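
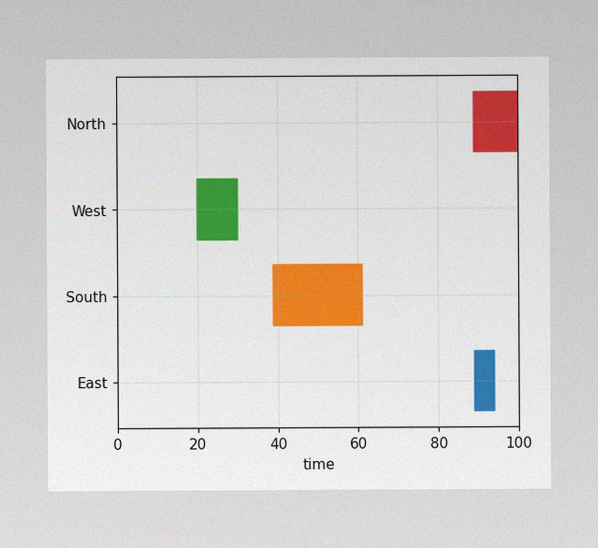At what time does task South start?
The image has some photo noise and uneven lighting. The South bar begins at t=39.

39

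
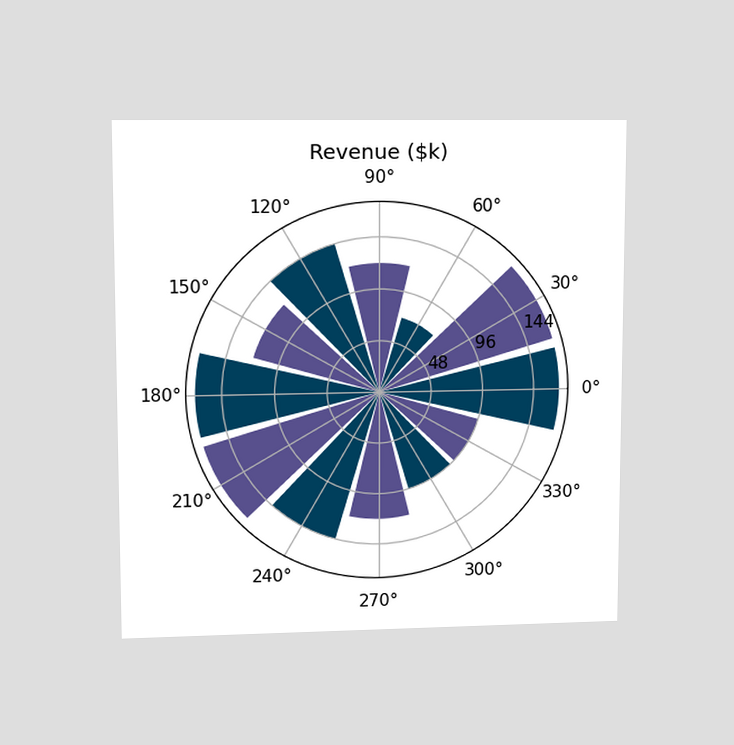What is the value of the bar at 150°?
The chart is viewed at a slight angle. The bar at 150° reaches $120k on the radial axis.

$120k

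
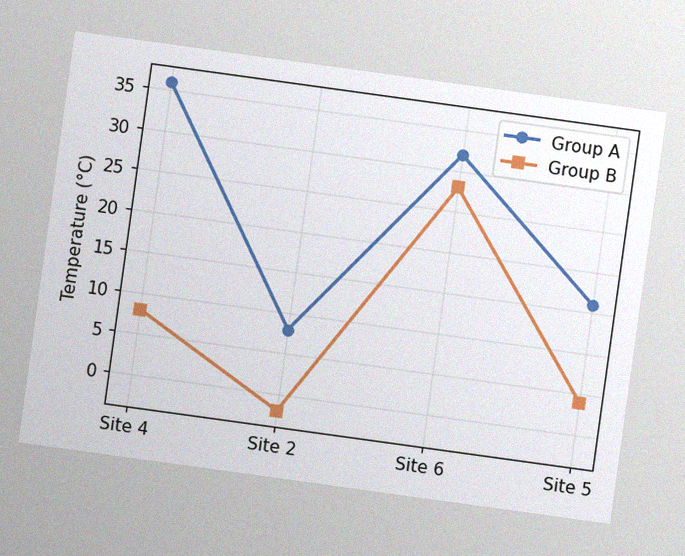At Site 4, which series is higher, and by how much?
Group A, by 28°C

The chart is tilted about 8° clockwise, with some photo noise. At Site 4, Group A sits above the other line by 28°C.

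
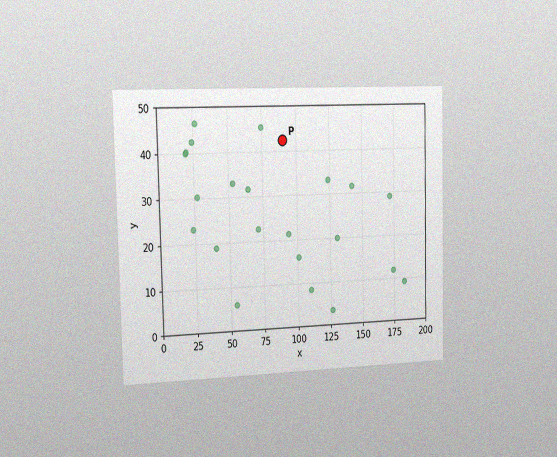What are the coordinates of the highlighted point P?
The chart is viewed slightly from the left, with some photo noise. Following the gridlines from P to each axis, P sits at (90, 42.5).

(90, 42.5)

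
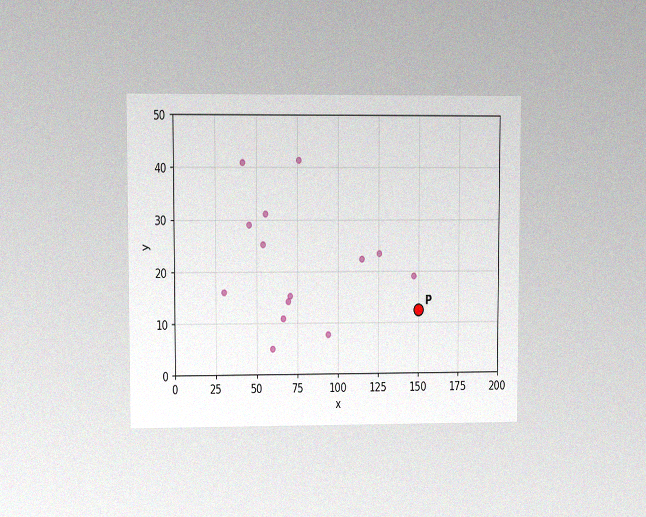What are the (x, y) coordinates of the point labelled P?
(150, 12.5)

The chart is viewed at a slight angle, with some photo noise. Following the gridlines from P to each axis, P sits at (150, 12.5).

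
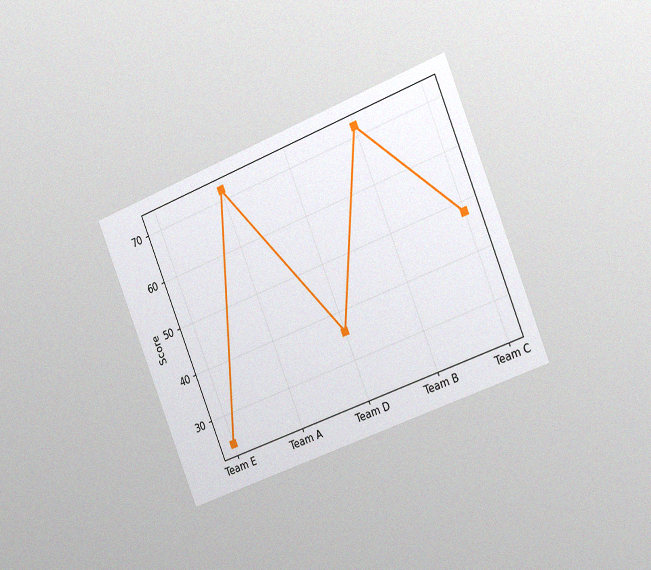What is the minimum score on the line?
The chart is tilted about 22° counter-clockwise and viewed slightly from the right, with some photo noise. The lowest point is at Team E, and reading across to the y-axis gives 24.

24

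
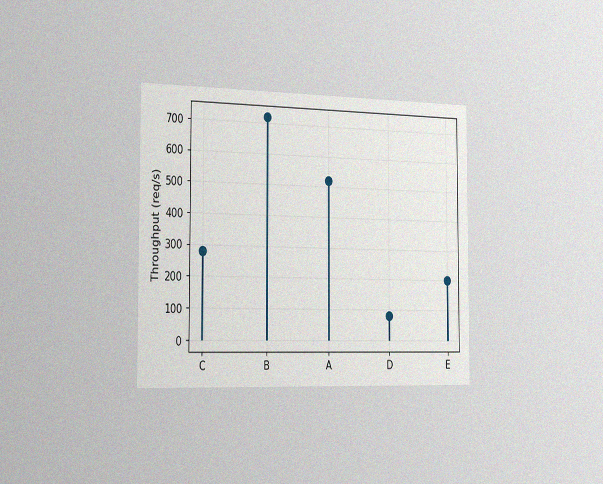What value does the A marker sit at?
520req/s

The chart is viewed slightly from the left, with some photo noise. The A marker sits at 520req/s.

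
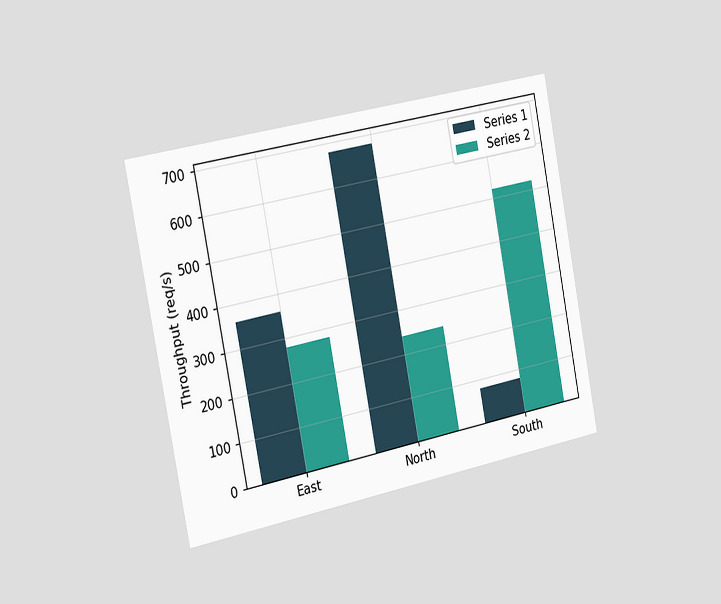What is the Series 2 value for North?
240req/s

The chart is tilted about 11° counter-clockwise and viewed slightly from the left. The Series 2 bar at North reaches 240req/s on the y-axis.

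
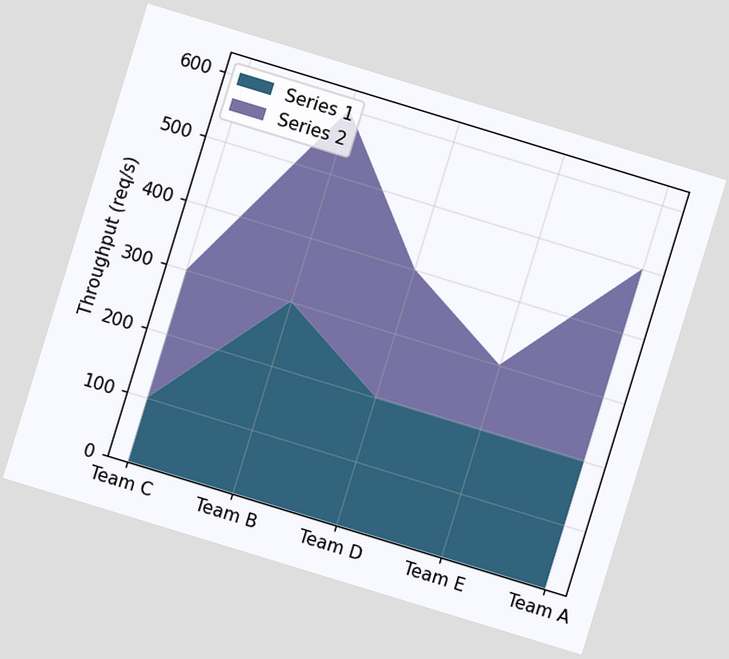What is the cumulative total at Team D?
The chart is tilted about 17° clockwise. The stacked total at Team D reaches 400req/s.

400req/s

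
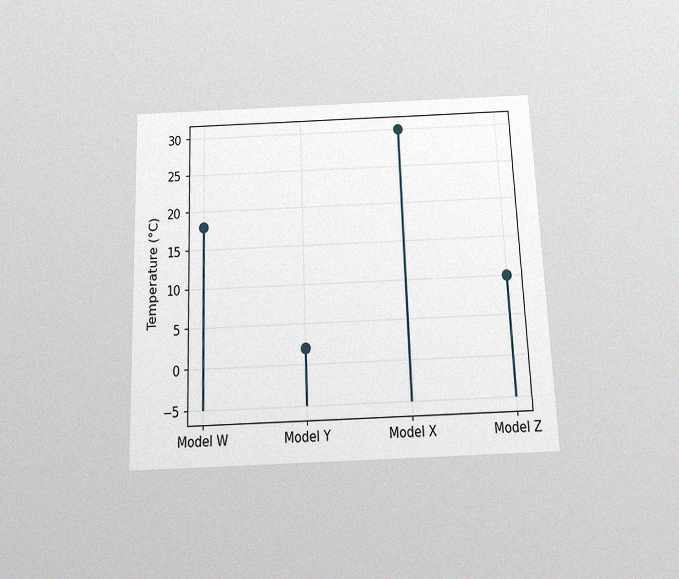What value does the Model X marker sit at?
The chart is tilted about 2° counter-clockwise and viewed slightly from below, with some photo noise. The Model X marker sits at 30°C.

30°C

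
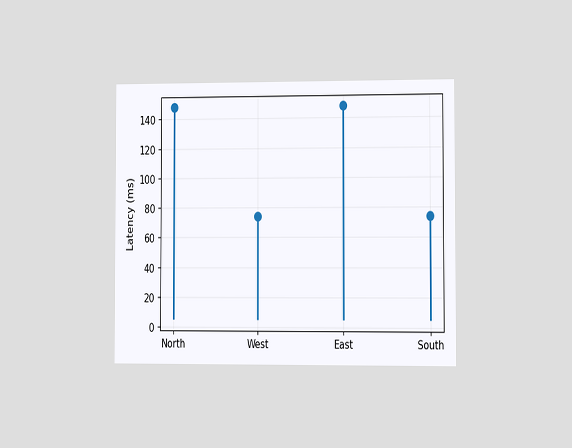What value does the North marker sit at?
148ms

The chart is viewed slightly from the right. The North marker sits at 148ms.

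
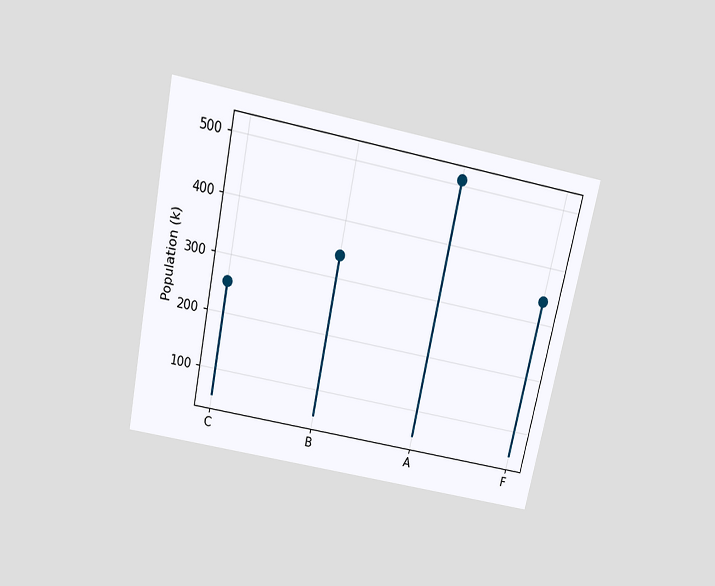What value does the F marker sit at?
340k

The chart is tilted about 12° clockwise and viewed slightly from above. The F marker sits at 340k.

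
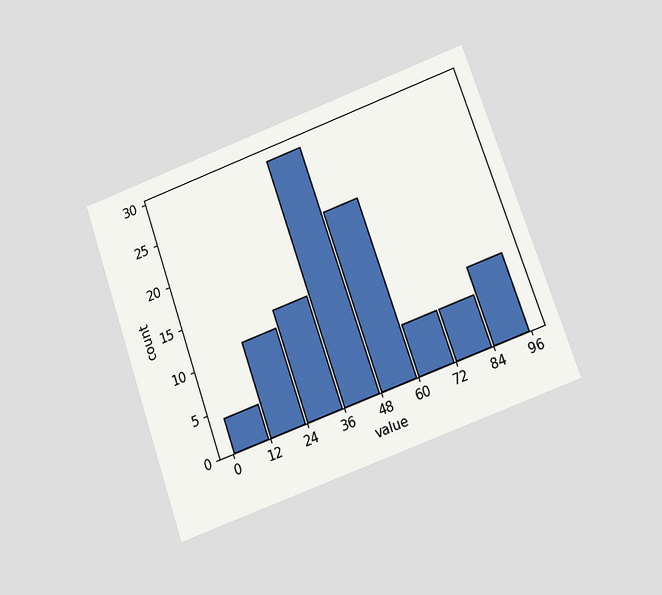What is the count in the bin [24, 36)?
The chart is tilted about 19° counter-clockwise and viewed slightly from below. The [24, 36) bin has height 13.

13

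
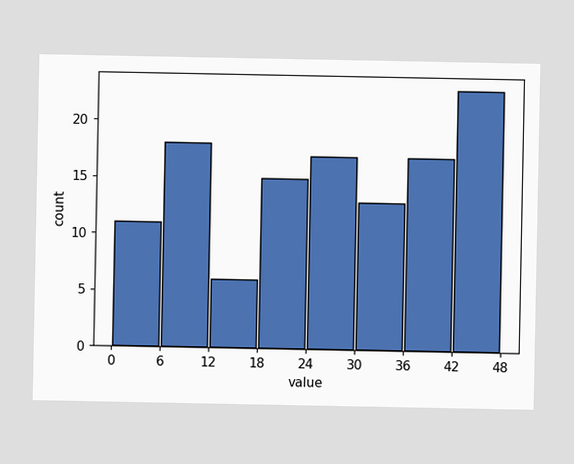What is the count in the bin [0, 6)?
The [0, 6) bin has height 11.

11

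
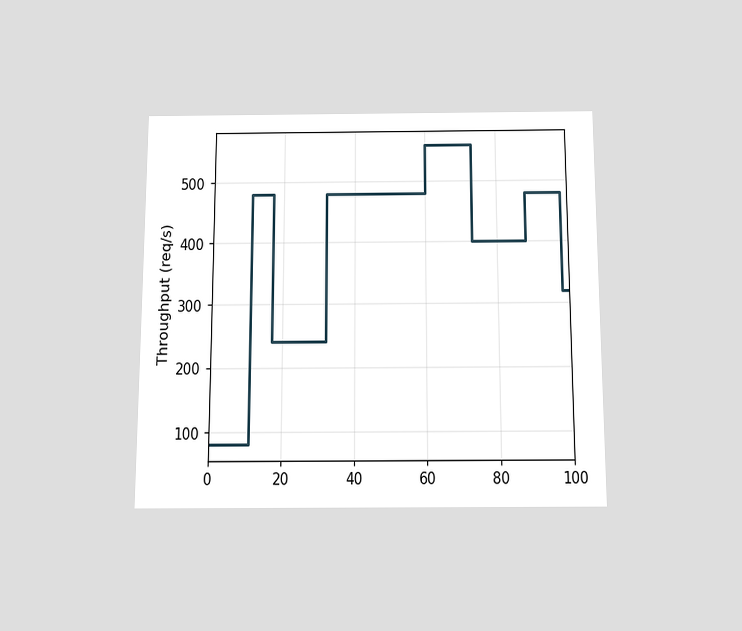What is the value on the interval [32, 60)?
The chart is viewed slightly from below. On [32, 60) the step sits at 480req/s.

480req/s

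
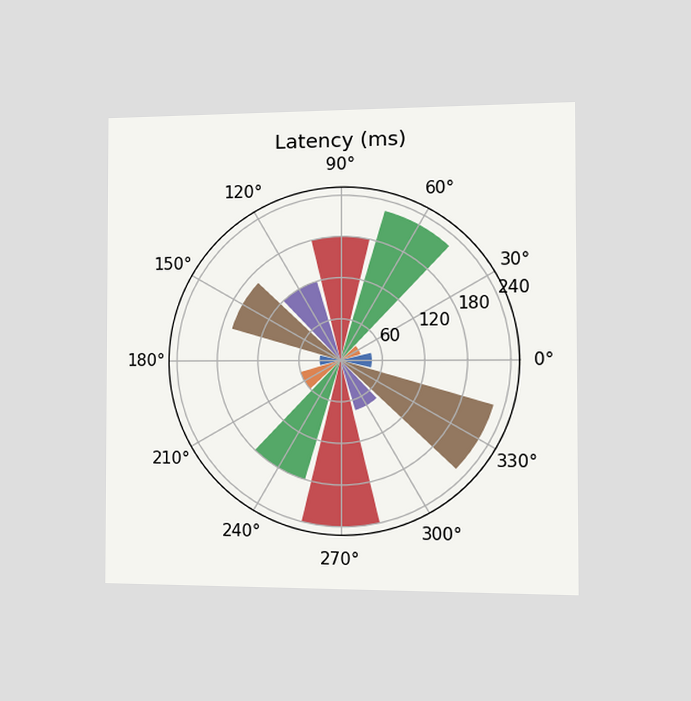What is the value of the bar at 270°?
The chart is viewed slightly from the right. The bar at 270° reaches 240ms on the radial axis.

240ms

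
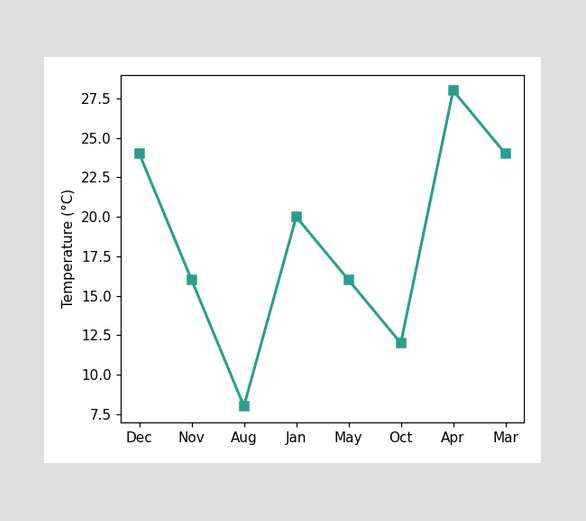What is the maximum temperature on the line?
28°C

The highest point is at Apr, and reading across to the y-axis gives 28°C.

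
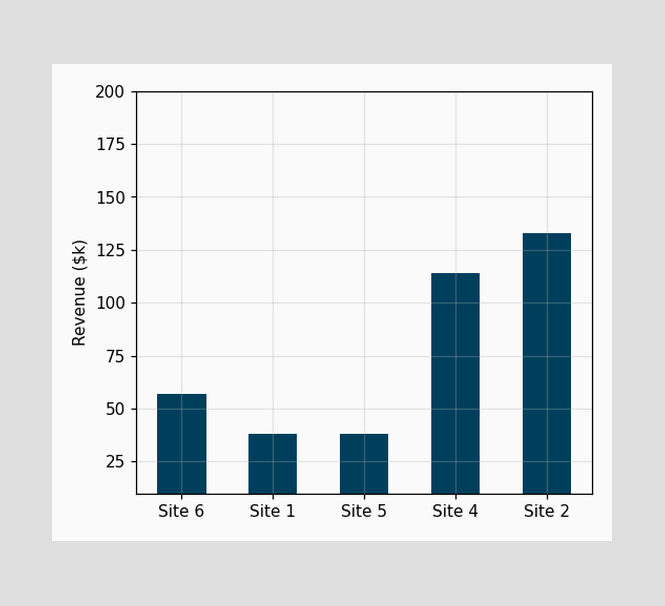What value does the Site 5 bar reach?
Reading along the chart's y-axis, the Site 5 bar reaches $38k.

$38k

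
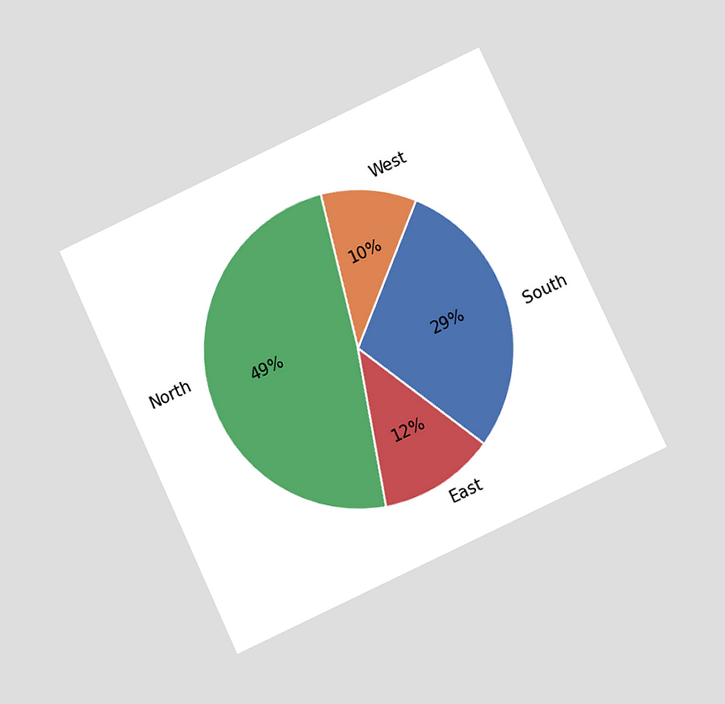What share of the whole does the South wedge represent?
29%

The chart is tilted about 25° counter-clockwise and viewed at a slight angle. The South slice takes up 29% of the pie.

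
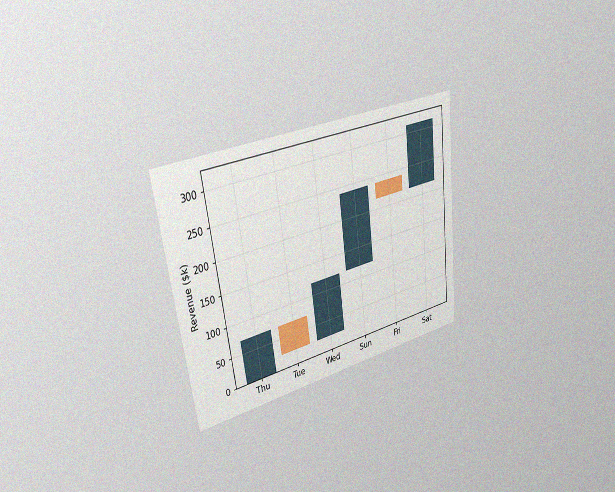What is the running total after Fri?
$216k

The chart is tilted about 7° counter-clockwise and viewed slightly from the left, with some photo noise. After Fri the running total reaches $216k.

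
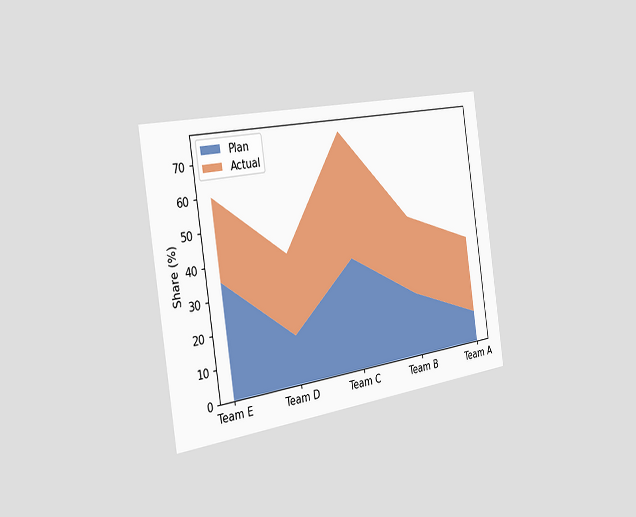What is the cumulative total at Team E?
60%

The chart is tilted about 8° counter-clockwise and viewed slightly from the left. The stacked total at Team E reaches 60%.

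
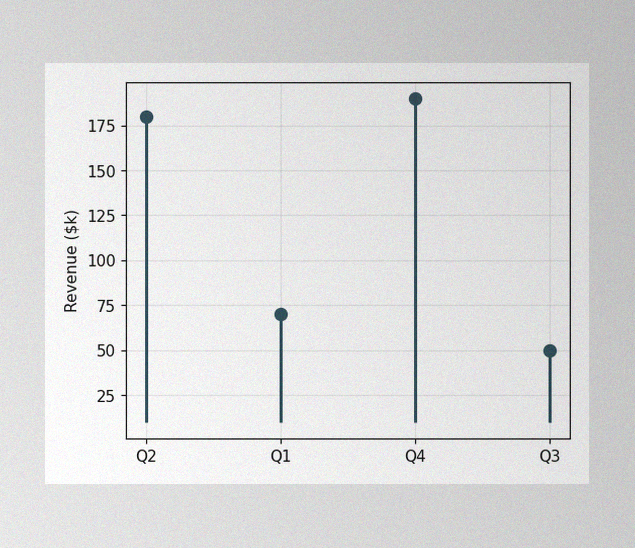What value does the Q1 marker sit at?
$70k

The image has some photo noise and uneven lighting. The Q1 marker sits at $70k.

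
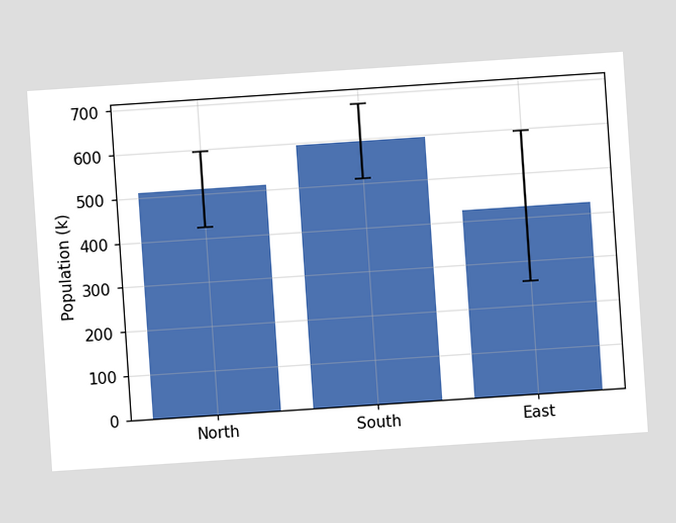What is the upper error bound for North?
595k

The chart is tilted about 4° counter-clockwise. The North bar's upper whisker reaches 595k.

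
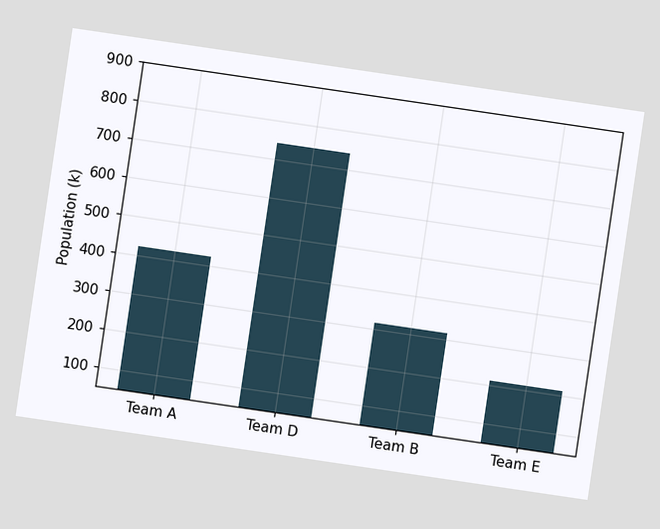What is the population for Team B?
318k

The chart is tilted about 8° clockwise. Reading along the chart's y-axis, the Team B bar reaches 318k.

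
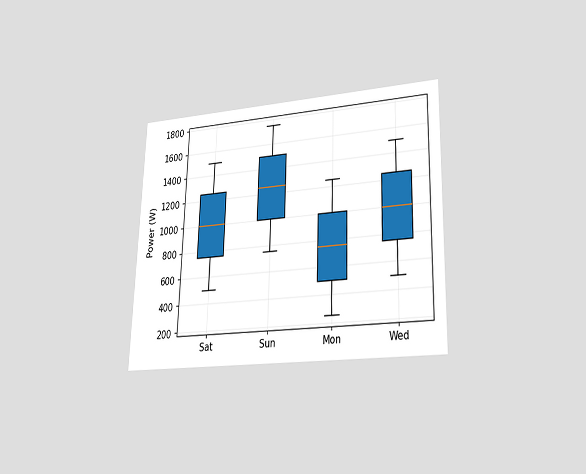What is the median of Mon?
750W

The chart is viewed at a slight angle. The median line in the Mon box sits at 750W.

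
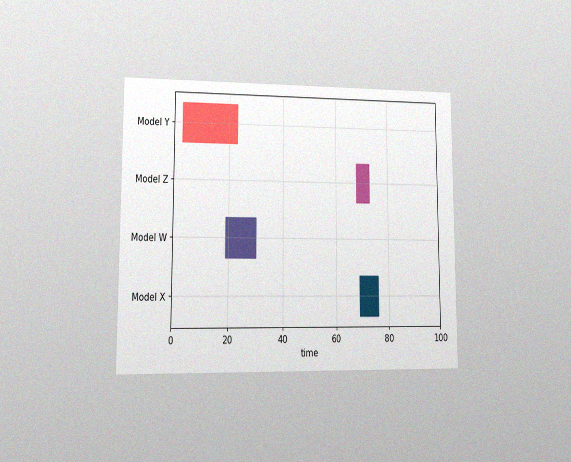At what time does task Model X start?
The chart is viewed at a slight angle, with some photo noise. The Model X bar begins at t=69.

69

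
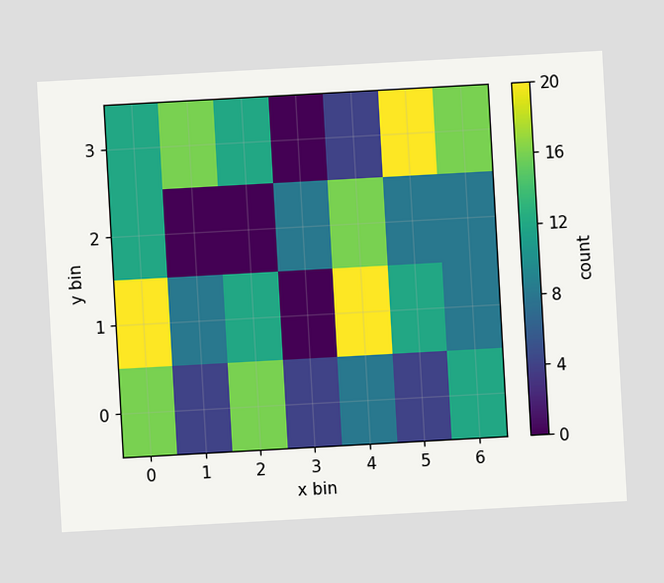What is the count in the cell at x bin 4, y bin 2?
The chart is tilted about 3° counter-clockwise. Matching the cell (4, 2) against the colorbar gives 16.

16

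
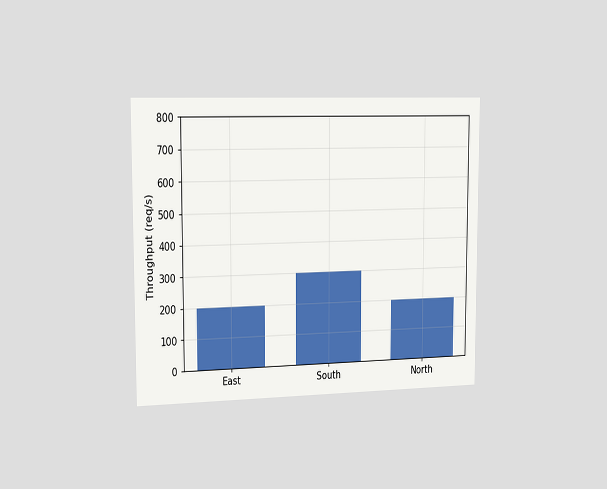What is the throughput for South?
The chart is viewed slightly from the left. Reading along the chart's y-axis, the South bar reaches 300req/s.

300req/s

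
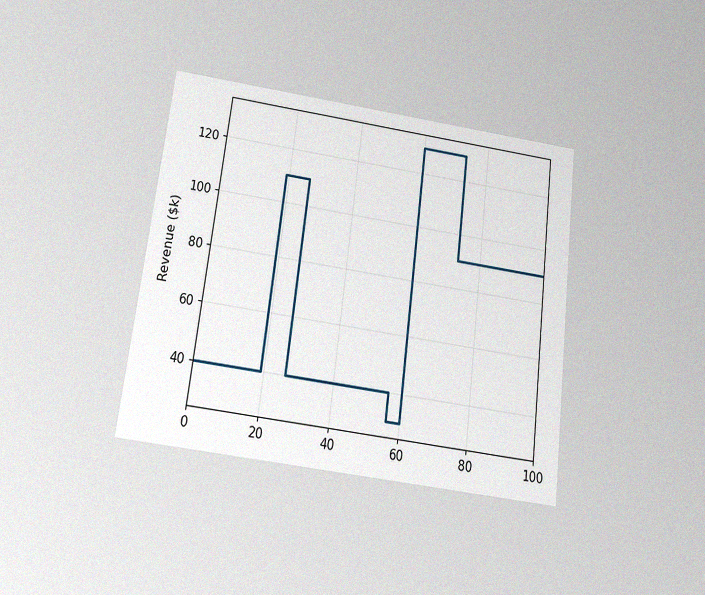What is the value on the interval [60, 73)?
$130k

The chart is tilted about 7° clockwise and viewed slightly from below, with some photo noise. On [60, 73) the step sits at $130k.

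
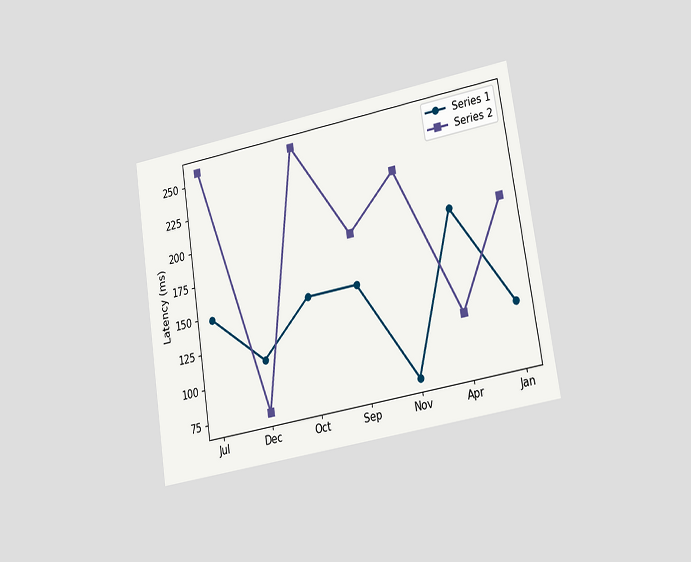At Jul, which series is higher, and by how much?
The chart is tilted about 9° counter-clockwise and viewed slightly from the right. At Jul, Series 2 sits above the other line by 111ms.

Series 2, by 111ms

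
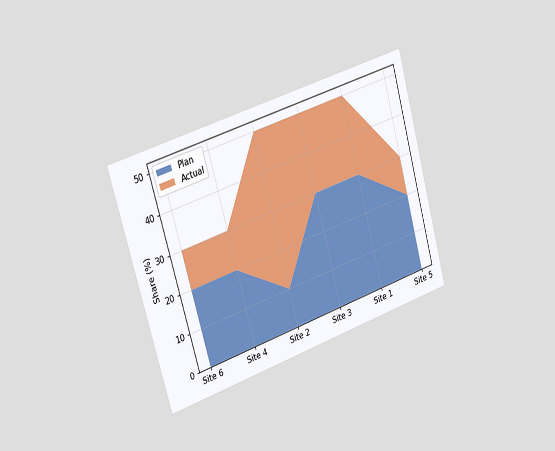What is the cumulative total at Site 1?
50%

The chart is tilted about 16° counter-clockwise and viewed slightly from the left. The stacked total at Site 1 reaches 50%.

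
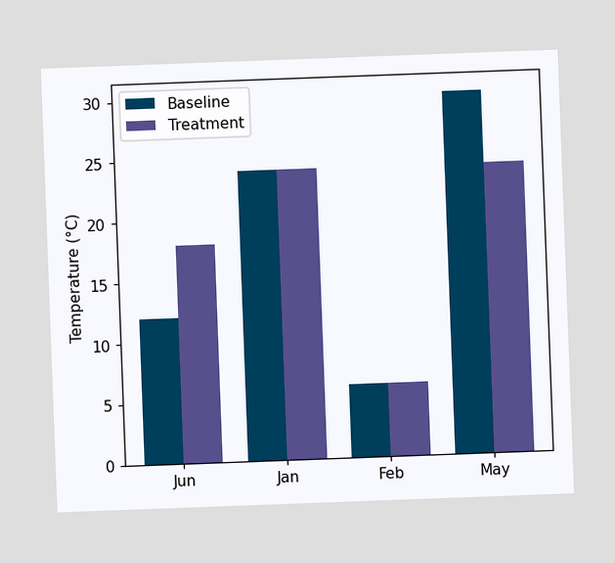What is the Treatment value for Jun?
18°C

The chart is tilted about 2° counter-clockwise. The Treatment bar at Jun reaches 18°C on the y-axis.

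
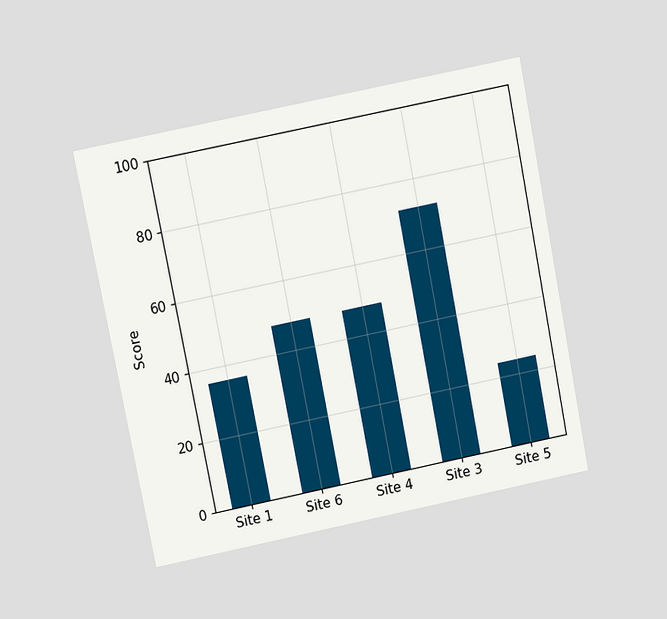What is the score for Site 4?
48

The chart is tilted about 11° counter-clockwise and viewed slightly from above. Reading along the chart's y-axis, the Site 4 bar reaches 48.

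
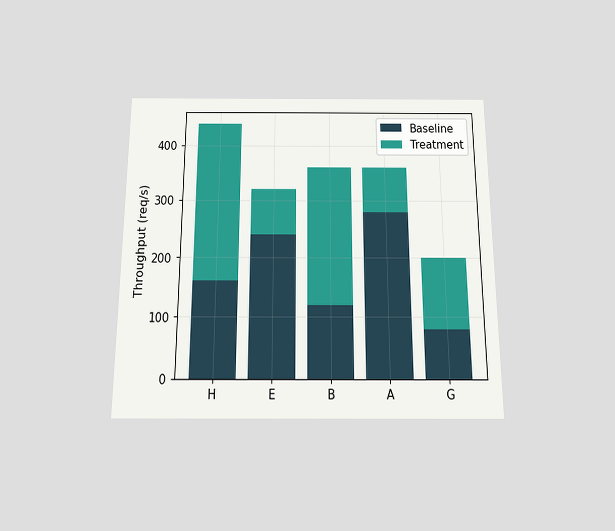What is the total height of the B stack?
The chart is viewed slightly from below. The B stack's top reaches 360req/s on the y-axis.

360req/s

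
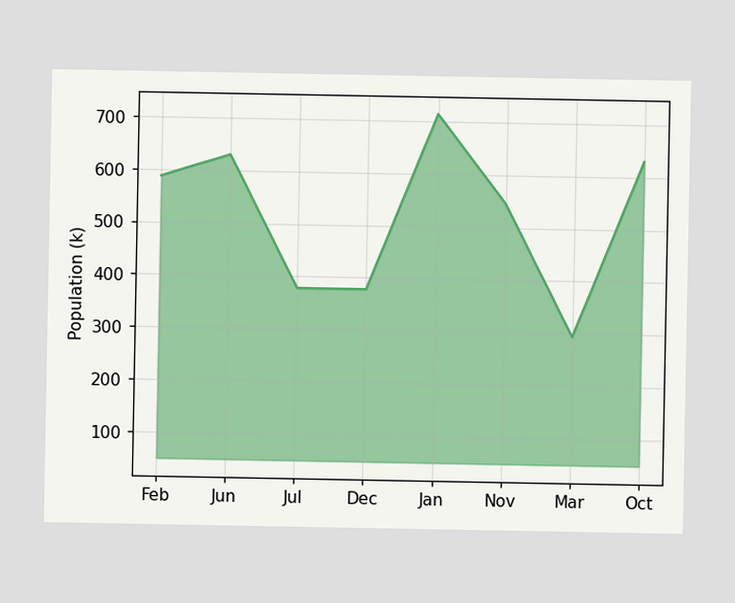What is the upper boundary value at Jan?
714k

At Jan the upper boundary is at 714k.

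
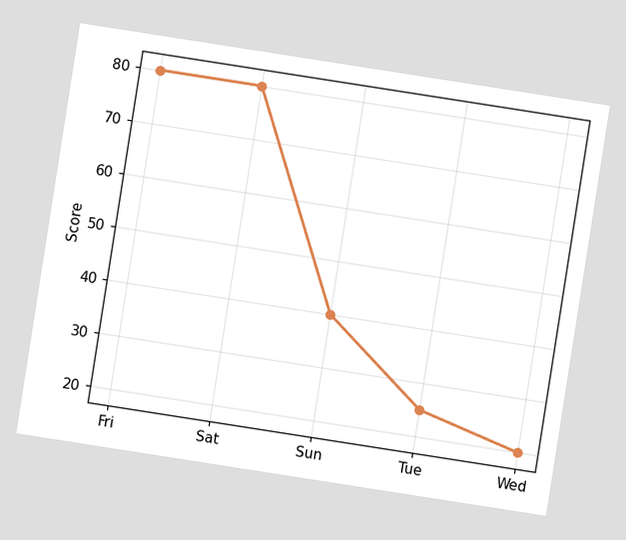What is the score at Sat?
80

The chart is tilted about 9° clockwise. At Sat, the line is at 80.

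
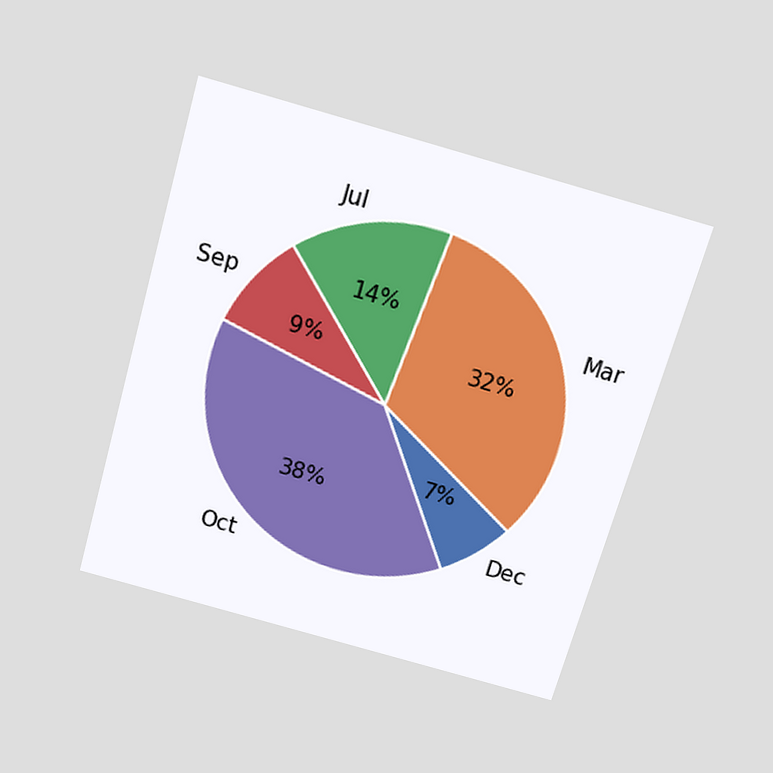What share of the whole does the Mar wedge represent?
The chart is tilted about 16° clockwise and viewed slightly from above. The Mar slice takes up 32% of the pie.

32%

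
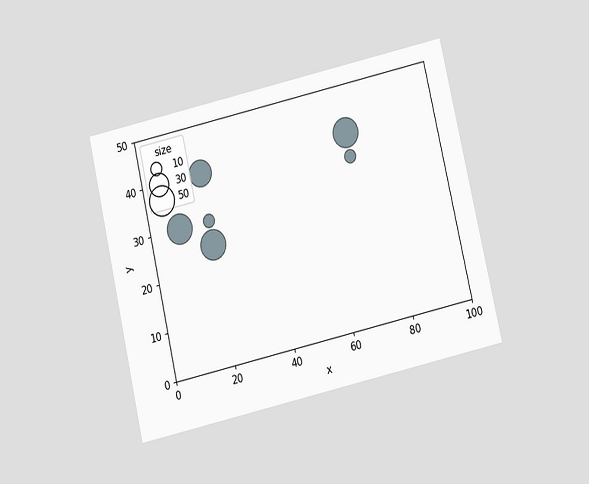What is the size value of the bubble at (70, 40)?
The chart is tilted about 13° counter-clockwise and viewed slightly from below. Matching the bubble at (70, 40) against the size legend gives 50.

50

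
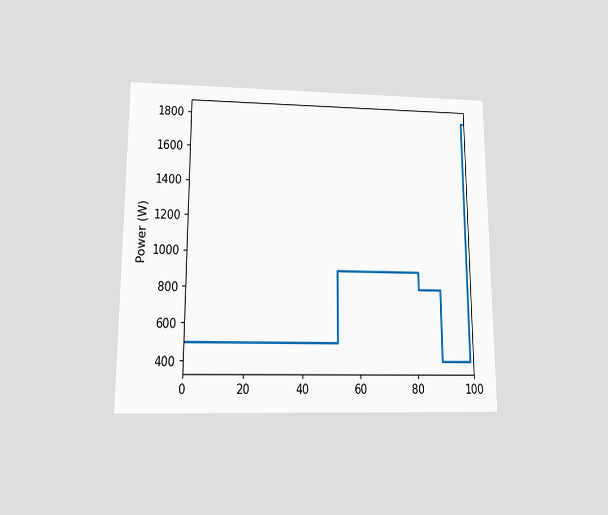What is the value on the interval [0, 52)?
500W

The chart is viewed slightly from below. On [0, 52) the step sits at 500W.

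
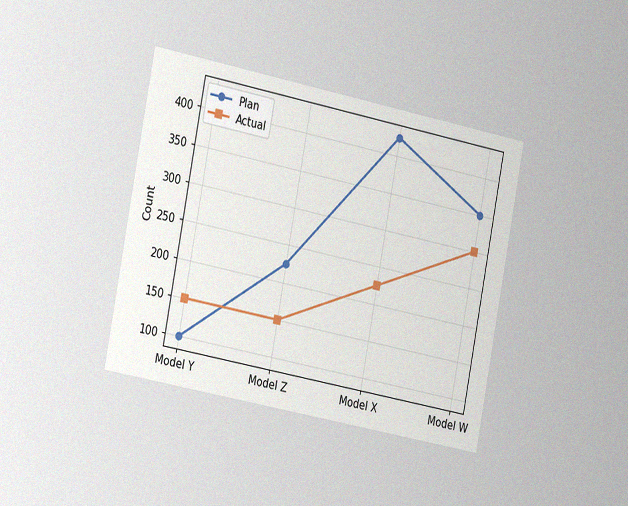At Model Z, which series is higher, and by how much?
The chart is tilted about 11° clockwise and viewed slightly from the left, with some photo noise. At Model Z, Plan sits above the other line by 75.

Plan, by 75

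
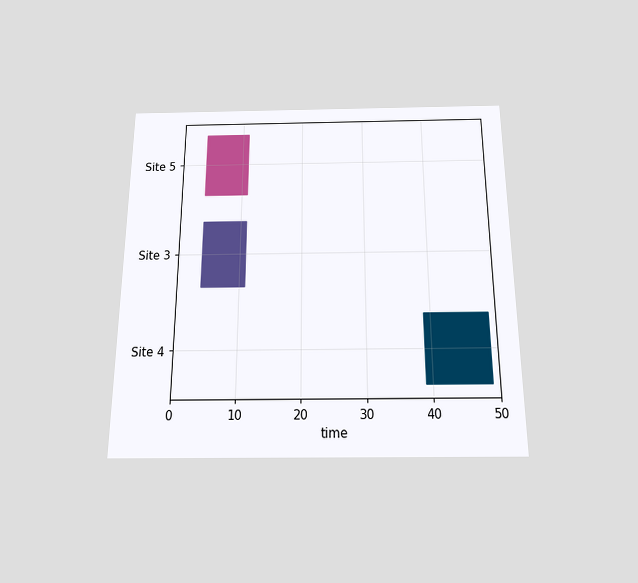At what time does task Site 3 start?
The chart is viewed slightly from below. The Site 3 bar begins at t=4.

4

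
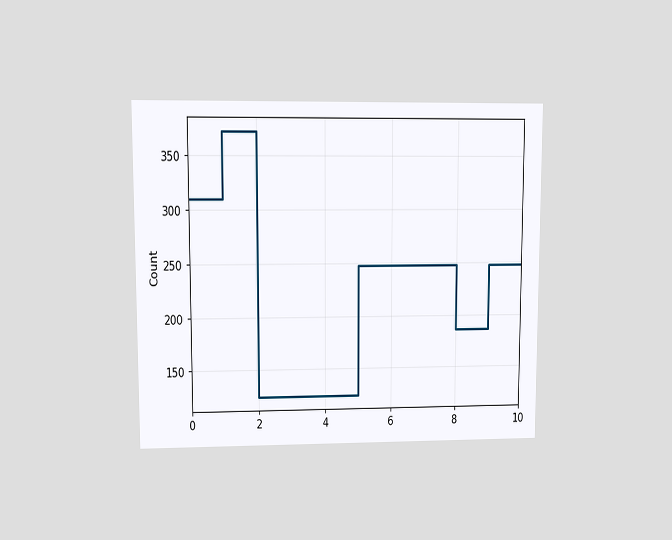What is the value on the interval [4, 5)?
The chart is viewed at a slight angle. On [4, 5) the step sits at 124.

124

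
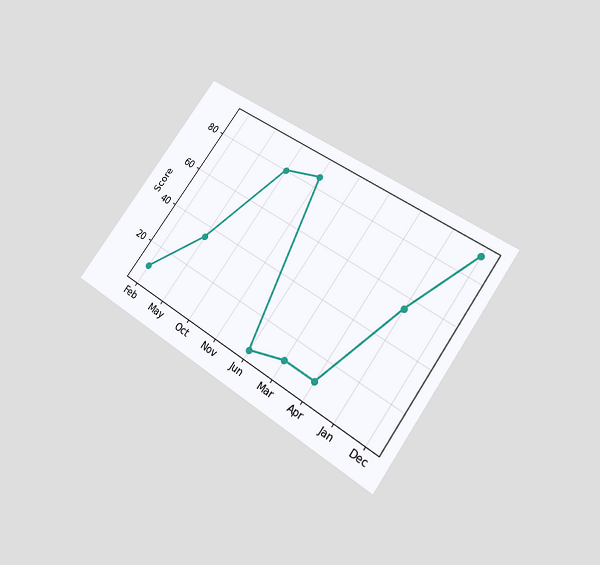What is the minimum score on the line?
The chart is tilted about 36° clockwise and viewed slightly from below. The lowest point is at Jun, and reading across to the y-axis gives 5.

5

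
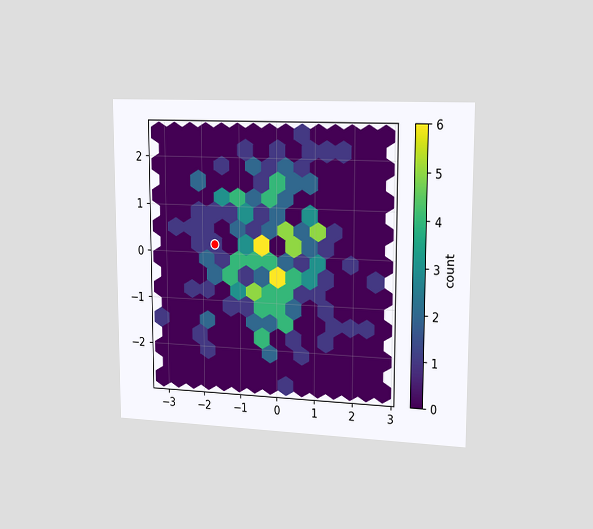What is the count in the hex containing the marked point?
The chart is viewed slightly from the right. The marked hex reads 1 on the colorbar.

1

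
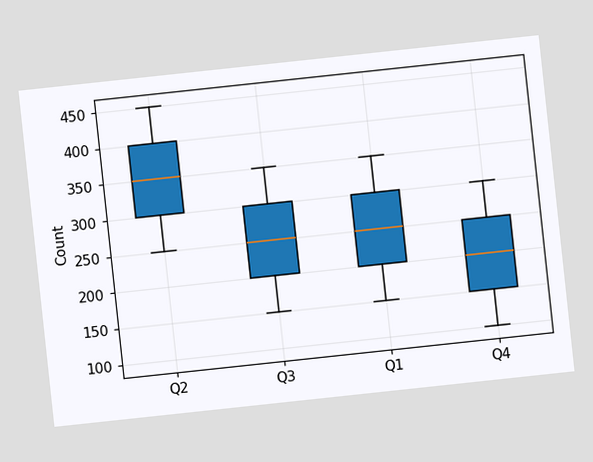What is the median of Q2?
The chart is tilted about 6° counter-clockwise. The median line in the Q2 box sits at 350.

350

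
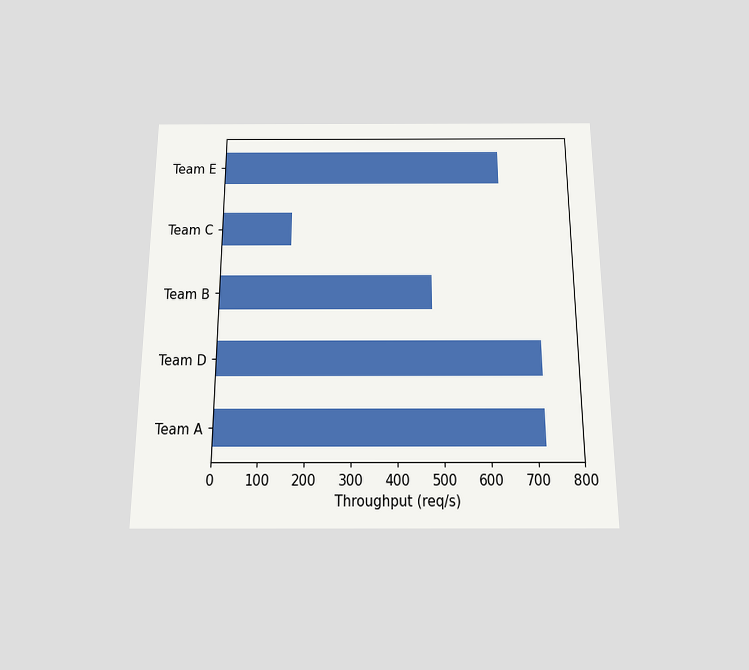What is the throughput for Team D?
720req/s

The chart is viewed slightly from below. Reading along the chart's x-axis, the Team D bar reaches 720req/s.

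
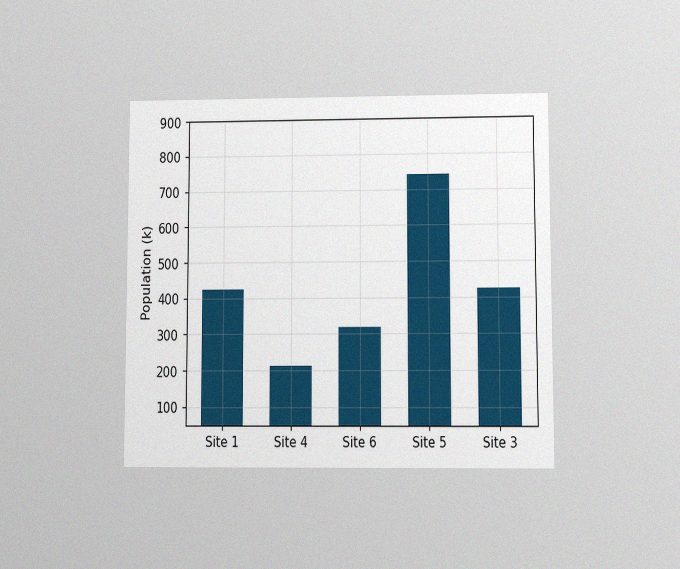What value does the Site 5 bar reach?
742k

The chart is viewed at a slight angle, with some photo noise. Reading along the chart's y-axis, the Site 5 bar reaches 742k.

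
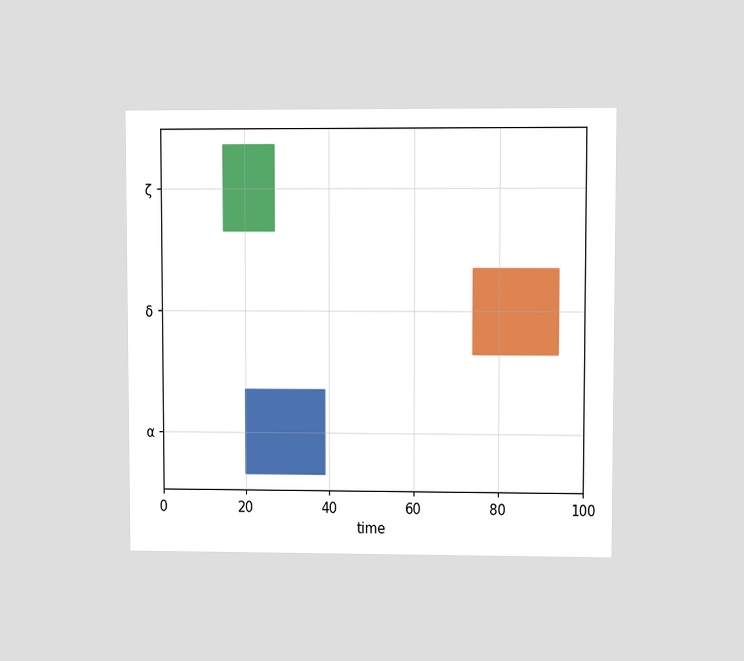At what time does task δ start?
The chart is viewed at a slight angle. The δ bar begins at t=74.

74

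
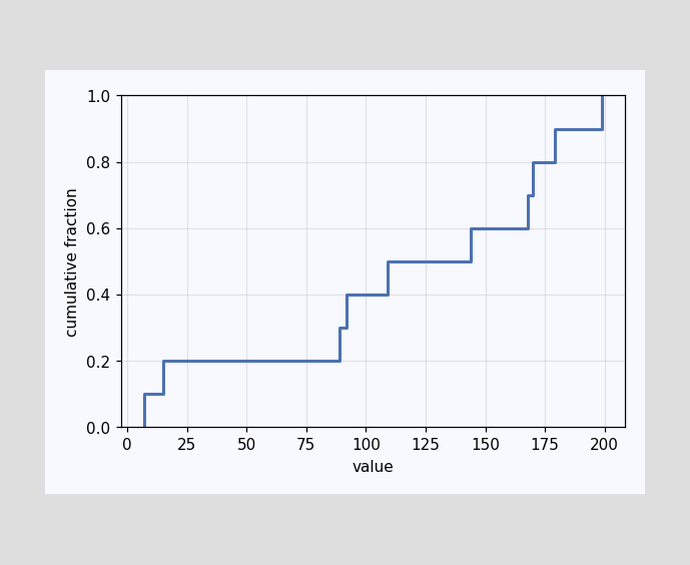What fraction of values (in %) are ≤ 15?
At x=15 the ECDF step is at 20%.

20%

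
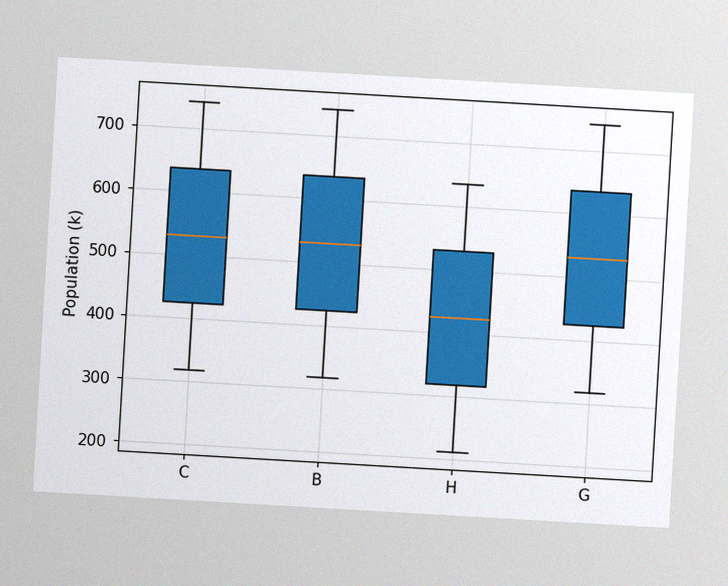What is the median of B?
530k

The chart is tilted about 3° clockwise, with some photo noise. The median line in the B box sits at 530k.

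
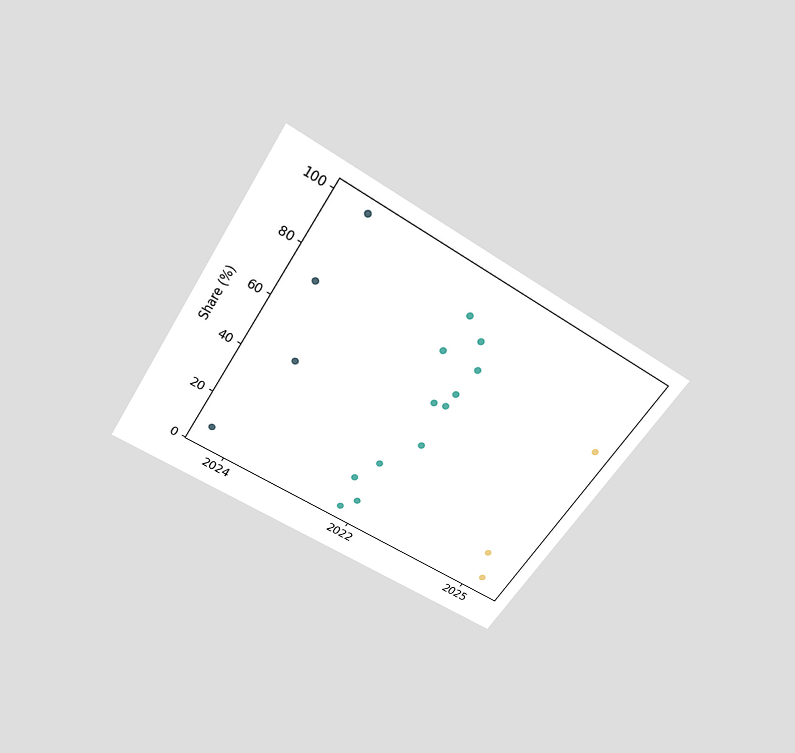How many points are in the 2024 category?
4

The chart is tilted about 33° clockwise and viewed slightly from above. Counting the markers in the 2024 column gives 4.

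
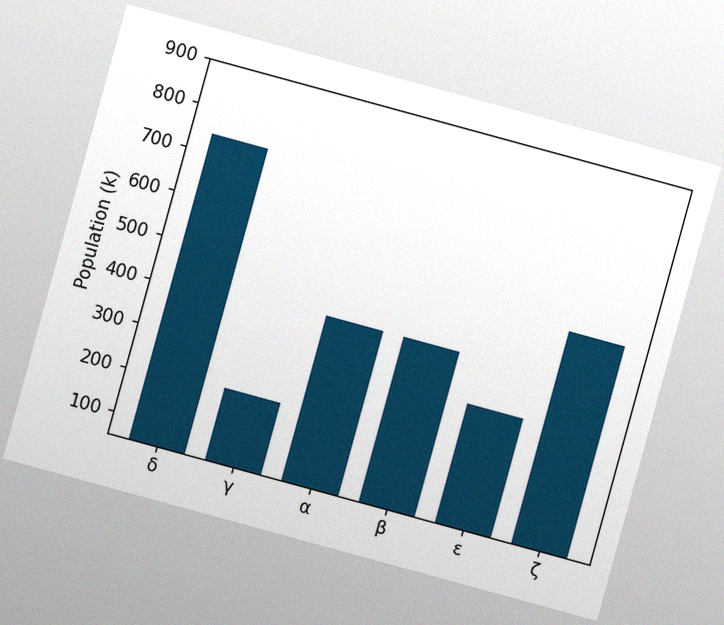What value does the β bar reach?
The chart is tilted about 15° clockwise, with some photo noise. Reading along the chart's y-axis, the β bar reaches 424k.

424k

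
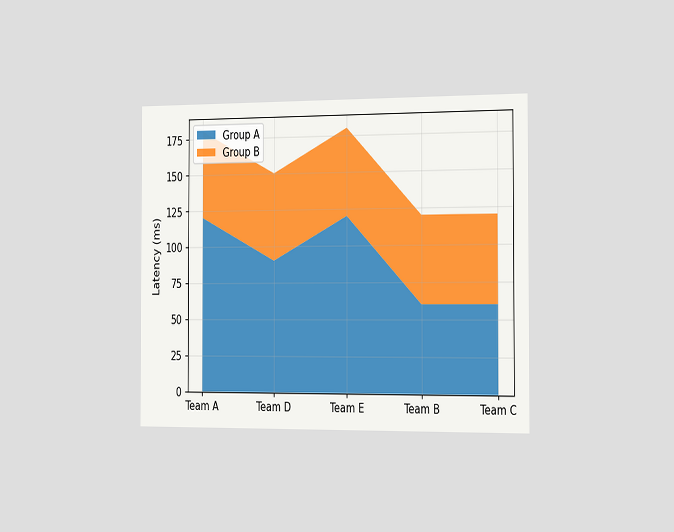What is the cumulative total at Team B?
The chart is viewed slightly from the right. The stacked total at Team B reaches 120ms.

120ms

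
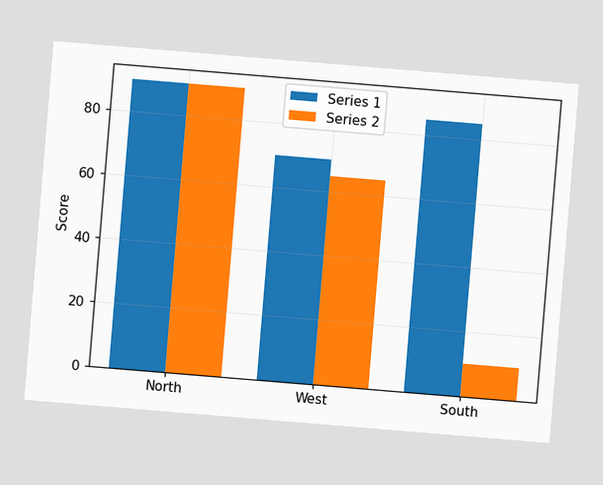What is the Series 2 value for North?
90

The chart is tilted about 5° clockwise. The Series 2 bar at North reaches 90 on the y-axis.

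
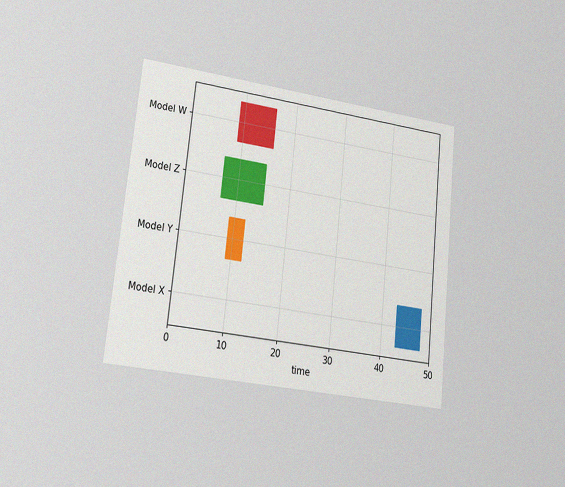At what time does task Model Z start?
7

The chart is tilted about 6° clockwise and viewed slightly from the left, with some photo noise. The Model Z bar begins at t=7.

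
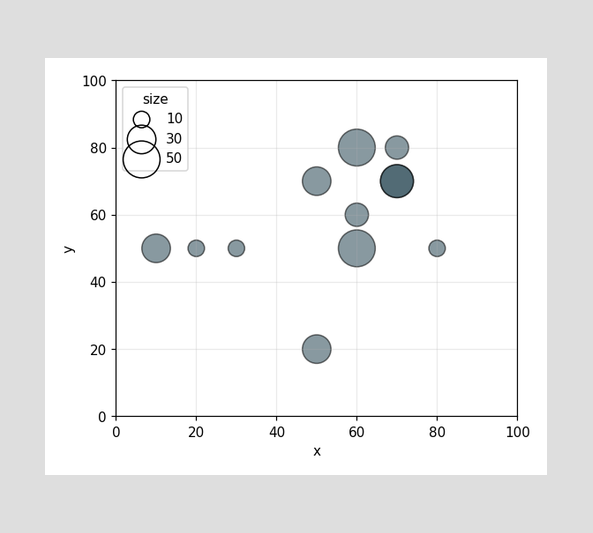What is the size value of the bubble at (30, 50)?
Matching the bubble at (30, 50) against the size legend gives 10.

10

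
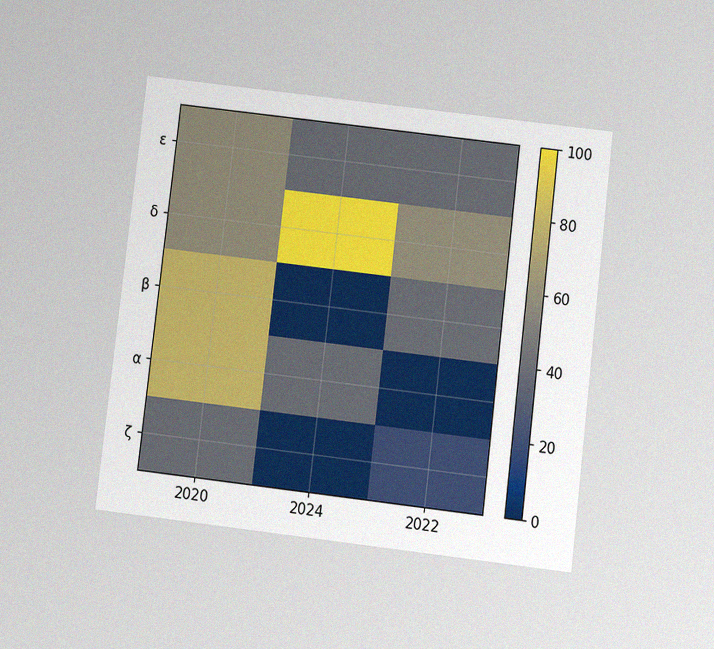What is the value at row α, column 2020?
The chart is tilted about 7° clockwise and viewed slightly from below, with some photo noise. Matching cell (α, 2020) against the colorbar gives 80.

80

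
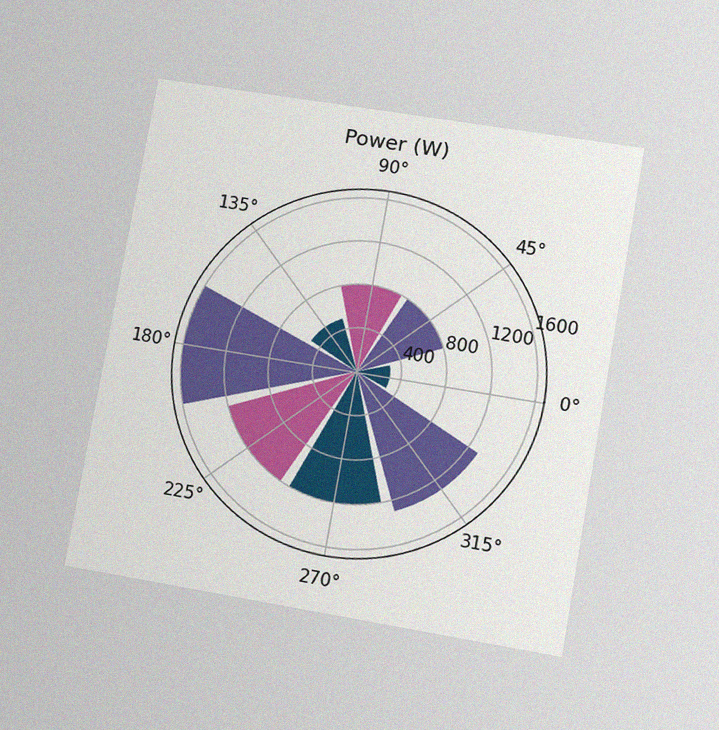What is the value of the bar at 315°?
The chart is tilted about 10° clockwise and viewed at a slight angle, with some photo noise. The bar at 315° reaches 1300W on the radial axis.

1300W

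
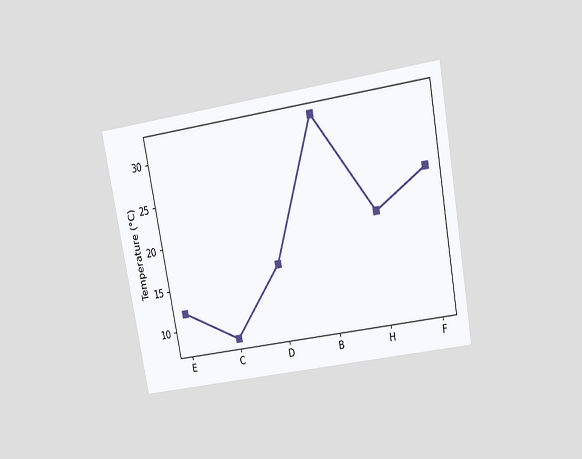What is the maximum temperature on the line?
32°C

The chart is tilted about 10° counter-clockwise and viewed slightly from above. The highest point is at B, and reading across to the y-axis gives 32°C.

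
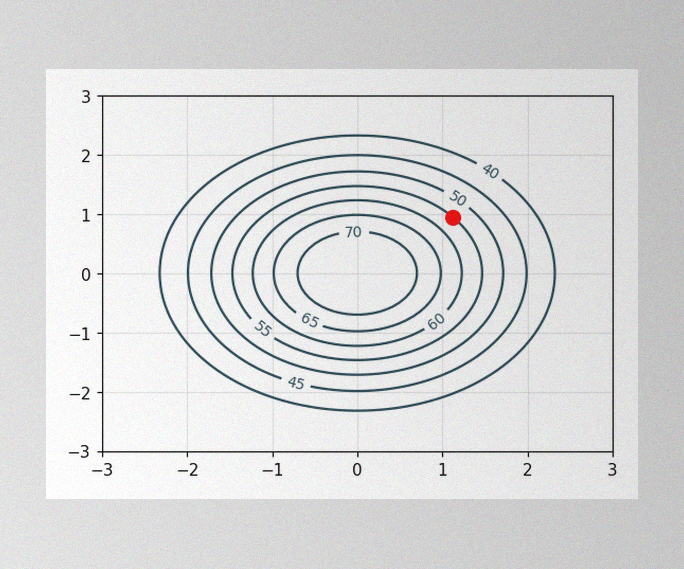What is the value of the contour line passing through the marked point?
55

The image has some photo noise and uneven lighting. The marked point sits on the contour labelled 55.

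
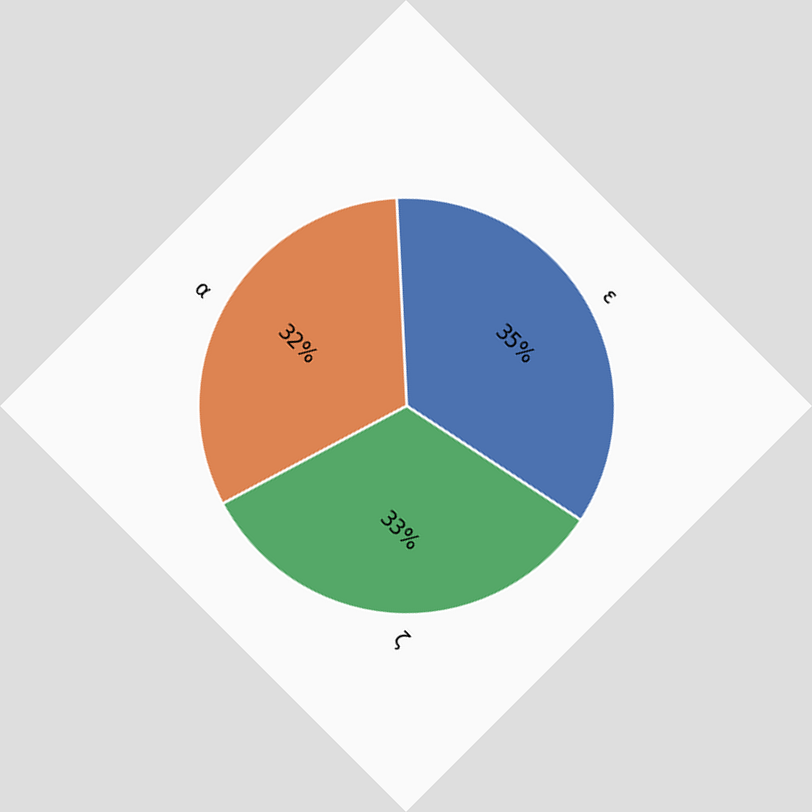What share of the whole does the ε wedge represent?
35%

The chart is tilted about 45° clockwise. The ε slice takes up 35% of the pie.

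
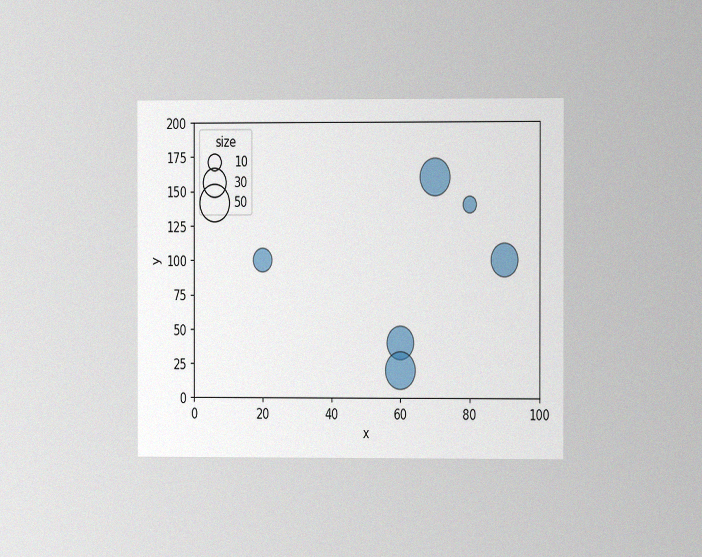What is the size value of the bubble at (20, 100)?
The chart is viewed slightly from the right, with some photo noise. Matching the bubble at (20, 100) against the size legend gives 20.

20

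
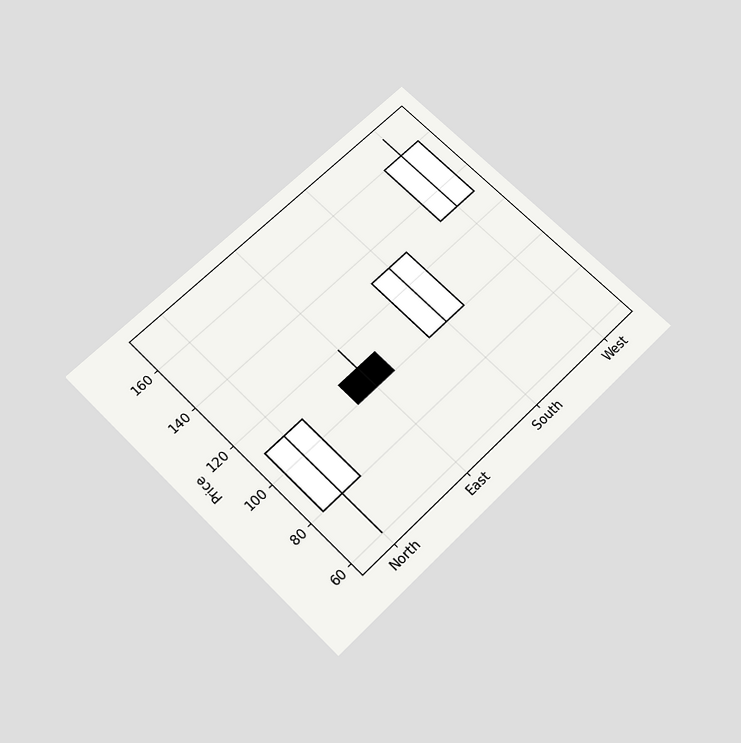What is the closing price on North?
110

The chart is tilted about 45° counter-clockwise and viewed slightly from below. The North candle closes at 110.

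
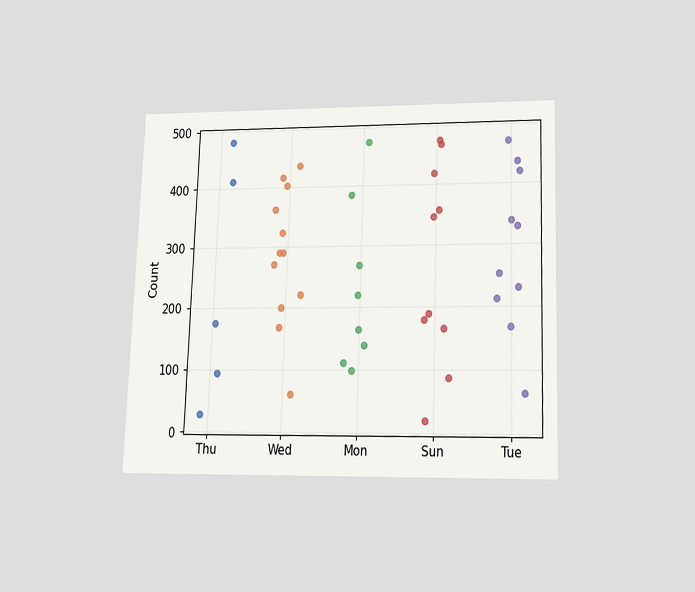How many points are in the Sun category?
The chart is viewed slightly from below. Counting the markers in the Sun column gives 10.

10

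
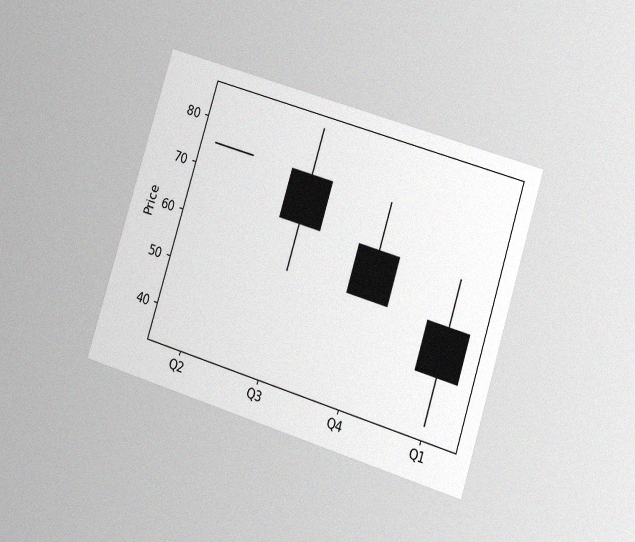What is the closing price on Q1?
The chart is tilted about 17° clockwise and viewed at a slight angle, with some photo noise. The Q1 candle closes at 45.

45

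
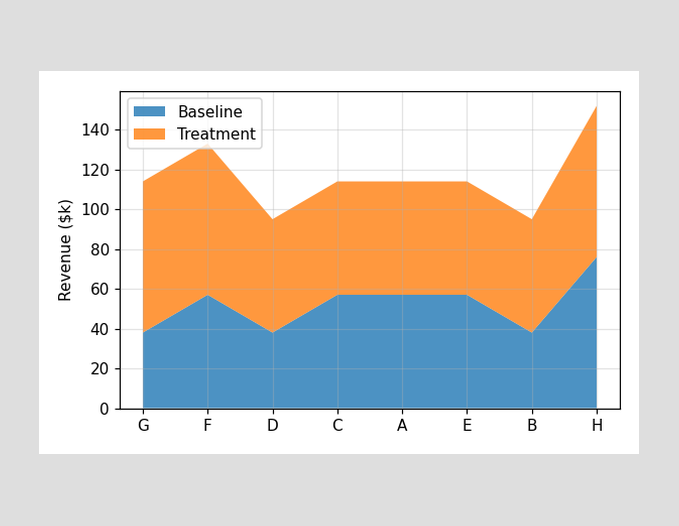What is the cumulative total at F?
$133k

The stacked total at F reaches $133k.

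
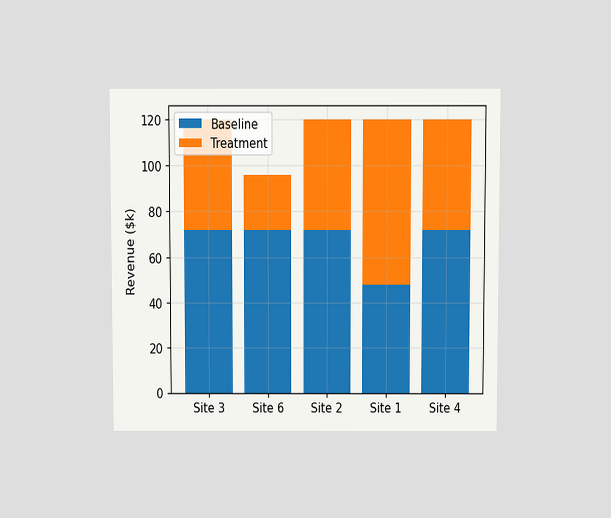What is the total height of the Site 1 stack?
$120k

The chart is viewed slightly from above. The Site 1 stack's top reaches $120k on the y-axis.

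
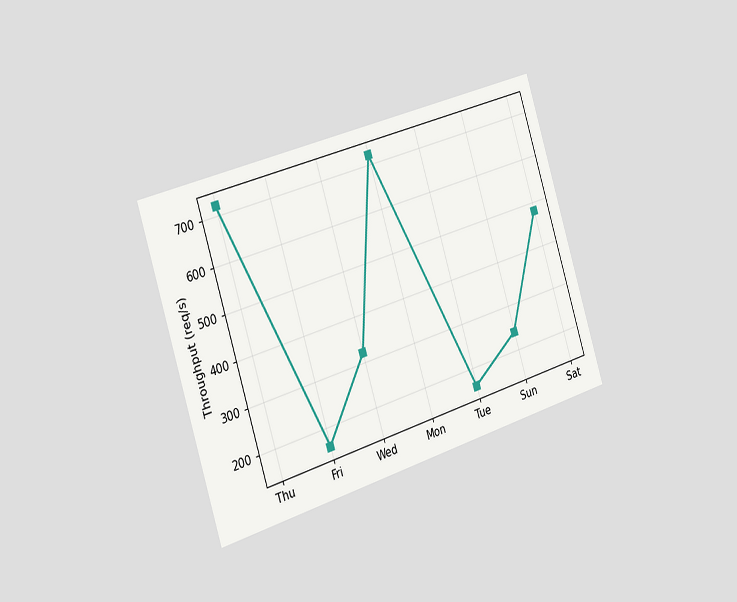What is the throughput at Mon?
The chart is tilted about 17° counter-clockwise and viewed slightly from the left. At Mon, the line is at 720req/s.

720req/s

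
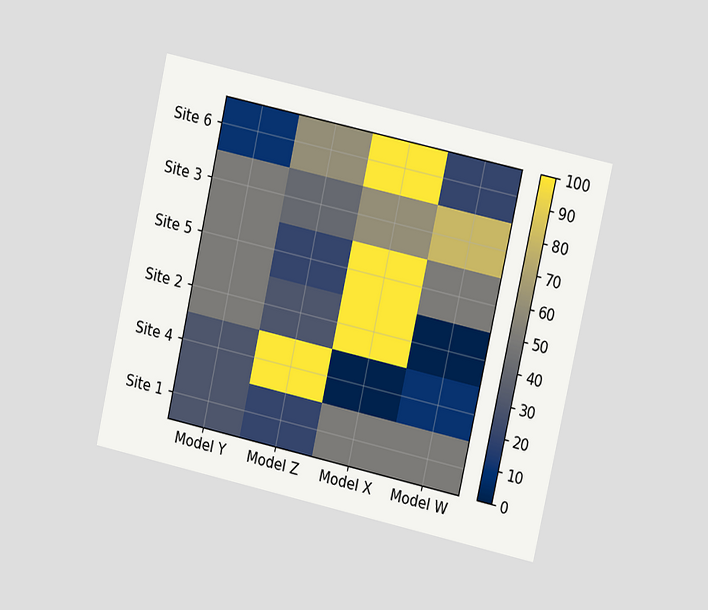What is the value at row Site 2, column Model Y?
The chart is tilted about 12° clockwise and viewed at a slight angle. Matching cell (Site 2, Model Y) against the colorbar gives 50.

50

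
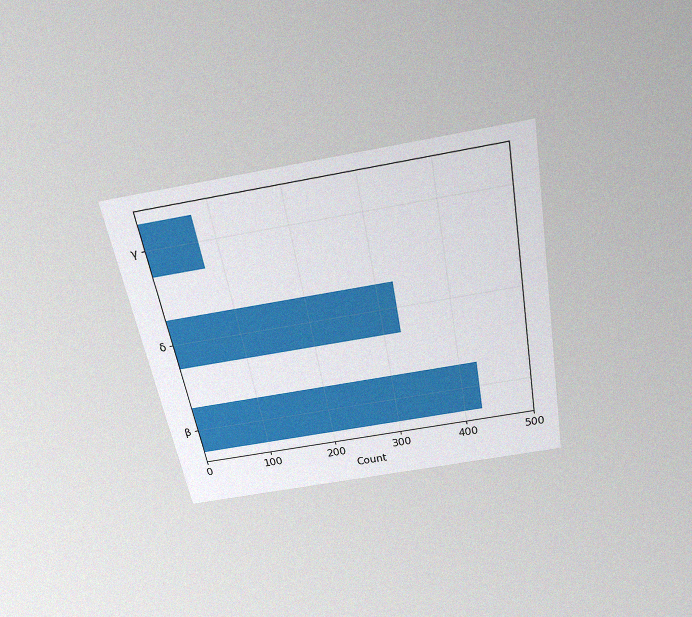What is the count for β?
The chart is tilted about 11° counter-clockwise and viewed slightly from above, with some photo noise. Reading along the chart's x-axis, the β bar reaches 425.

425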